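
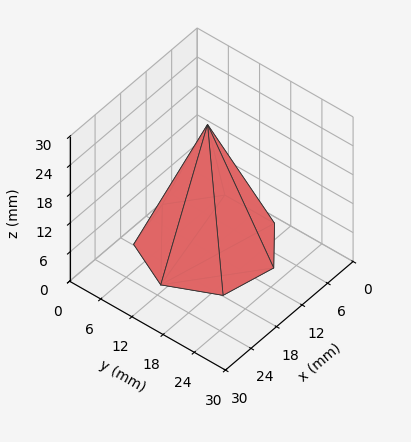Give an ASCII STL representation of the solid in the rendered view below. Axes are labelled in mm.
Reading the render: the shape is a regular 7-sided pyramid, base circumscribed radius ≈ 11 mm, apex at z ≈ 25 mm (dimensions read to the nearest mm from the axis ticks). For the STL, each face is triangulated and given an outward normal.

solid part
  facet normal 0.0000 0.0000 -1.0000
    outer loop
      vertex 8.552 21.724 0.000
      vertex 17.858 19.600 0.000
      vertex 22.000 11.000 0.000
    endloop
  endfacet
  facet normal 0.0000 0.0000 -1.0000
    outer loop
      vertex 1.089 15.773 0.000
      vertex 8.552 21.724 0.000
      vertex 22.000 11.000 0.000
    endloop
  endfacet
  facet normal 0.0000 0.0000 -1.0000
    outer loop
      vertex 1.089 6.227 0.000
      vertex 1.089 15.773 0.000
      vertex 22.000 11.000 0.000
    endloop
  endfacet
  facet normal 0.0000 0.0000 -1.0000
    outer loop
      vertex 8.552 0.276 0.000
      vertex 1.089 6.227 0.000
      vertex 22.000 11.000 0.000
    endloop
  endfacet
  facet normal 0.0000 0.0000 -1.0000
    outer loop
      vertex 17.858 2.400 0.000
      vertex 8.552 0.276 0.000
      vertex 22.000 11.000 0.000
    endloop
  endfacet
  facet normal 0.8375 0.4034 0.3685
    outer loop
      vertex 22.000 11.000 0.000
      vertex 17.858 19.600 0.000
      vertex 11.000 11.000 25.000
    endloop
  endfacet
  facet normal 0.2069 0.9063 0.3685
    outer loop
      vertex 17.858 19.600 0.000
      vertex 8.552 21.724 0.000
      vertex 11.000 11.000 25.000
    endloop
  endfacet
  facet normal -0.5796 0.7268 0.3685
    outer loop
      vertex 8.552 21.724 0.000
      vertex 1.089 15.773 0.000
      vertex 11.000 11.000 25.000
    endloop
  endfacet
  facet normal -0.9296 0.0000 0.3685
    outer loop
      vertex 1.089 15.773 0.000
      vertex 1.089 6.227 0.000
      vertex 11.000 11.000 25.000
    endloop
  endfacet
  facet normal -0.5796 -0.7268 0.3685
    outer loop
      vertex 1.089 6.227 0.000
      vertex 8.552 0.276 0.000
      vertex 11.000 11.000 25.000
    endloop
  endfacet
  facet normal 0.2069 -0.9063 0.3685
    outer loop
      vertex 8.552 0.276 0.000
      vertex 17.858 2.400 0.000
      vertex 11.000 11.000 25.000
    endloop
  endfacet
  facet normal 0.8375 -0.4034 0.3685
    outer loop
      vertex 17.858 2.400 0.000
      vertex 22.000 11.000 0.000
      vertex 11.000 11.000 25.000
    endloop
  endfacet
endsolid part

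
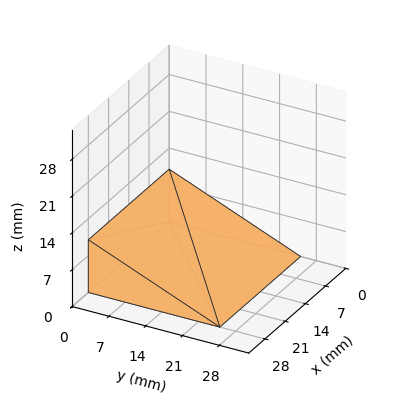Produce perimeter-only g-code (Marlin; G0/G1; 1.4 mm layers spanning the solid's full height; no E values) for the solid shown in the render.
Reading the render: the shape is a wedge (ramp): 28 × 25 mm base, rising to 10 mm along the y=0 edge and sloping linearly to z=0 at y=25 (dimensions read to the nearest mm from the axis ticks). For the g-code, the solid's height is divided into equal slices at the stated Δz and each level perimeter traced with G1 moves after a G0 lift.

; perimeter-only toolpath
G21 ; units = mm
G90 ; absolute positioning
G28 ; home
; layer 1
G0 Z1.4
G0 X0.0 Y0.0
G1 X28.0 Y0.0
G1 X28.0 Y21.4
G1 X0.0 Y21.4
G1 X0.0 Y0.0
; layer 2
G0 Z2.9
G0 X0.0 Y0.0
G1 X28.0 Y0.0
G1 X28.0 Y17.9
G1 X0.0 Y17.9
G1 X0.0 Y0.0
; layer 3
G0 Z4.3
G0 X0.0 Y0.0
G1 X28.0 Y0.0
G1 X28.0 Y14.3
G1 X0.0 Y14.3
G1 X0.0 Y0.0
; layer 4
G0 Z5.7
G0 X0.0 Y0.0
G1 X28.0 Y0.0
G1 X28.0 Y10.7
G1 X0.0 Y10.7
G1 X0.0 Y0.0
; layer 5
G0 Z7.1
G0 X0.0 Y0.0
G1 X28.0 Y0.0
G1 X28.0 Y7.1
G1 X0.0 Y7.1
G1 X0.0 Y0.0
; layer 6
G0 Z8.6
G0 X0.0 Y0.0
G1 X28.0 Y0.0
G1 X28.0 Y3.6
G1 X0.0 Y3.6
G1 X0.0 Y0.0
M2 ; end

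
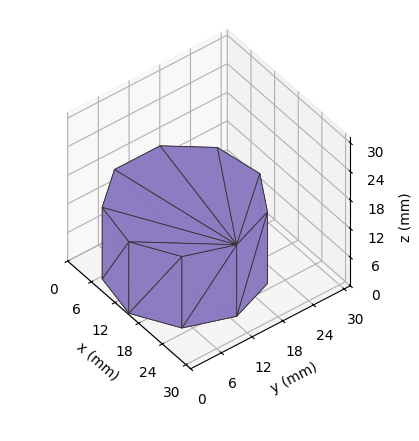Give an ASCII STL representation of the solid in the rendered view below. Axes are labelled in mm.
Reading the render: the shape is a regular 9-sided prism (a cylinder approximated with 9 flat sides), circumscribed radius ≈ 13 mm, height ≈ 15 mm (dimensions read to the nearest mm from the axis ticks). For the STL, each face is triangulated and given an outward normal.

solid part
  facet normal 0.0000 0.0000 -1.0000
    outer loop
      vertex 15.257 25.803 0.000
      vertex 22.959 21.356 0.000
      vertex 26.000 13.000 0.000
    endloop
  endfacet
  facet normal 0.0000 0.0000 -1.0000
    outer loop
      vertex 6.500 24.258 0.000
      vertex 15.257 25.803 0.000
      vertex 26.000 13.000 0.000
    endloop
  endfacet
  facet normal 0.0000 0.0000 -1.0000
    outer loop
      vertex 0.784 17.446 0.000
      vertex 6.500 24.258 0.000
      vertex 26.000 13.000 0.000
    endloop
  endfacet
  facet normal 0.0000 0.0000 -1.0000
    outer loop
      vertex 0.784 8.554 0.000
      vertex 0.784 17.446 0.000
      vertex 26.000 13.000 0.000
    endloop
  endfacet
  facet normal 0.0000 0.0000 -1.0000
    outer loop
      vertex 6.500 1.742 0.000
      vertex 0.784 8.554 0.000
      vertex 26.000 13.000 0.000
    endloop
  endfacet
  facet normal 0.0000 0.0000 -1.0000
    outer loop
      vertex 15.257 0.197 0.000
      vertex 6.500 1.742 0.000
      vertex 26.000 13.000 0.000
    endloop
  endfacet
  facet normal 0.0000 0.0000 -1.0000
    outer loop
      vertex 22.959 4.644 0.000
      vertex 15.257 0.197 0.000
      vertex 26.000 13.000 0.000
    endloop
  endfacet
  facet normal 0.0000 0.0000 1.0000
    outer loop
      vertex 26.000 13.000 15.000
      vertex 22.959 21.356 15.000
      vertex 15.257 25.803 15.000
    endloop
  endfacet
  facet normal 0.0000 0.0000 1.0000
    outer loop
      vertex 26.000 13.000 15.000
      vertex 15.257 25.803 15.000
      vertex 6.500 24.258 15.000
    endloop
  endfacet
  facet normal 0.0000 0.0000 1.0000
    outer loop
      vertex 26.000 13.000 15.000
      vertex 6.500 24.258 15.000
      vertex 0.784 17.446 15.000
    endloop
  endfacet
  facet normal 0.0000 0.0000 1.0000
    outer loop
      vertex 26.000 13.000 15.000
      vertex 0.784 17.446 15.000
      vertex 0.784 8.554 15.000
    endloop
  endfacet
  facet normal 0.0000 0.0000 1.0000
    outer loop
      vertex 26.000 13.000 15.000
      vertex 0.784 8.554 15.000
      vertex 6.500 1.742 15.000
    endloop
  endfacet
  facet normal 0.0000 0.0000 1.0000
    outer loop
      vertex 26.000 13.000 15.000
      vertex 6.500 1.742 15.000
      vertex 15.257 0.197 15.000
    endloop
  endfacet
  facet normal 0.0000 0.0000 1.0000
    outer loop
      vertex 26.000 13.000 15.000
      vertex 15.257 0.197 15.000
      vertex 22.959 4.644 15.000
    endloop
  endfacet
  facet normal 0.9397 0.3420 0.0000
    outer loop
      vertex 26.000 13.000 0.000
      vertex 22.959 21.356 0.000
      vertex 22.959 21.356 15.000
    endloop
  endfacet
  facet normal 0.9397 0.3420 0.0000
    outer loop
      vertex 26.000 13.000 0.000
      vertex 22.959 21.356 15.000
      vertex 26.000 13.000 15.000
    endloop
  endfacet
  facet normal 0.5000 0.8660 0.0000
    outer loop
      vertex 22.959 21.356 0.000
      vertex 15.257 25.803 0.000
      vertex 15.257 25.803 15.000
    endloop
  endfacet
  facet normal 0.5000 0.8660 0.0000
    outer loop
      vertex 22.959 21.356 0.000
      vertex 15.257 25.803 15.000
      vertex 22.959 21.356 15.000
    endloop
  endfacet
  facet normal -0.1737 0.9848 0.0000
    outer loop
      vertex 15.257 25.803 0.000
      vertex 6.500 24.258 0.000
      vertex 6.500 24.258 15.000
    endloop
  endfacet
  facet normal -0.1737 0.9848 0.0000
    outer loop
      vertex 15.257 25.803 0.000
      vertex 6.500 24.258 15.000
      vertex 15.257 25.803 15.000
    endloop
  endfacet
  facet normal -0.7660 0.6428 0.0000
    outer loop
      vertex 6.500 24.258 0.000
      vertex 0.784 17.446 0.000
      vertex 0.784 17.446 15.000
    endloop
  endfacet
  facet normal -0.7660 0.6428 0.0000
    outer loop
      vertex 6.500 24.258 0.000
      vertex 0.784 17.446 15.000
      vertex 6.500 24.258 15.000
    endloop
  endfacet
  facet normal -1.0000 0.0000 0.0000
    outer loop
      vertex 0.784 17.446 0.000
      vertex 0.784 8.554 0.000
      vertex 0.784 8.554 15.000
    endloop
  endfacet
  facet normal -1.0000 0.0000 0.0000
    outer loop
      vertex 0.784 17.446 0.000
      vertex 0.784 8.554 15.000
      vertex 0.784 17.446 15.000
    endloop
  endfacet
  facet normal -0.7660 -0.6428 0.0000
    outer loop
      vertex 0.784 8.554 0.000
      vertex 6.500 1.742 0.000
      vertex 6.500 1.742 15.000
    endloop
  endfacet
  facet normal -0.7660 -0.6428 0.0000
    outer loop
      vertex 0.784 8.554 0.000
      vertex 6.500 1.742 15.000
      vertex 0.784 8.554 15.000
    endloop
  endfacet
  facet normal -0.1737 -0.9848 0.0000
    outer loop
      vertex 6.500 1.742 0.000
      vertex 15.257 0.197 0.000
      vertex 15.257 0.197 15.000
    endloop
  endfacet
  facet normal -0.1737 -0.9848 0.0000
    outer loop
      vertex 6.500 1.742 0.000
      vertex 15.257 0.197 15.000
      vertex 6.500 1.742 15.000
    endloop
  endfacet
  facet normal 0.5000 -0.8660 0.0000
    outer loop
      vertex 15.257 0.197 0.000
      vertex 22.959 4.644 0.000
      vertex 22.959 4.644 15.000
    endloop
  endfacet
  facet normal 0.5000 -0.8660 0.0000
    outer loop
      vertex 15.257 0.197 0.000
      vertex 22.959 4.644 15.000
      vertex 15.257 0.197 15.000
    endloop
  endfacet
  facet normal 0.9397 -0.3420 0.0000
    outer loop
      vertex 22.959 4.644 0.000
      vertex 26.000 13.000 0.000
      vertex 26.000 13.000 15.000
    endloop
  endfacet
  facet normal 0.9397 -0.3420 0.0000
    outer loop
      vertex 22.959 4.644 0.000
      vertex 26.000 13.000 15.000
      vertex 22.959 4.644 15.000
    endloop
  endfacet
endsolid part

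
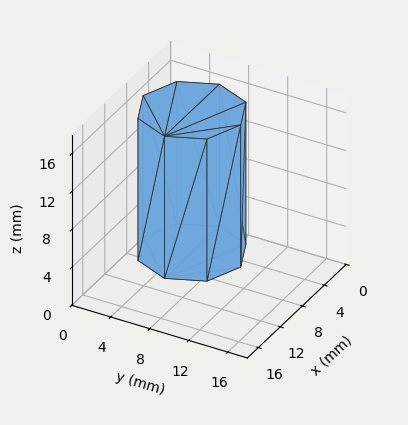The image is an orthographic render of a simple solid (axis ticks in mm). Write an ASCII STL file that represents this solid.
Reading the render: the shape is a regular 8-sided prism (a cylinder approximated with 8 flat sides), circumscribed radius ≈ 5 mm, height ≈ 15 mm (dimensions read to the nearest mm from the axis ticks). For the STL, each face is triangulated and given an outward normal.

solid part
  facet normal 0.0000 0.0000 -1.0000
    outer loop
      vertex 5.000 10.000 0.000
      vertex 8.536 8.536 0.000
      vertex 10.000 5.000 0.000
    endloop
  endfacet
  facet normal 0.0000 0.0000 -1.0000
    outer loop
      vertex 1.464 8.536 0.000
      vertex 5.000 10.000 0.000
      vertex 10.000 5.000 0.000
    endloop
  endfacet
  facet normal 0.0000 0.0000 -1.0000
    outer loop
      vertex 0.000 5.000 0.000
      vertex 1.464 8.536 0.000
      vertex 10.000 5.000 0.000
    endloop
  endfacet
  facet normal 0.0000 0.0000 -1.0000
    outer loop
      vertex 1.464 1.464 0.000
      vertex 0.000 5.000 0.000
      vertex 10.000 5.000 0.000
    endloop
  endfacet
  facet normal 0.0000 0.0000 -1.0000
    outer loop
      vertex 5.000 0.000 0.000
      vertex 1.464 1.464 0.000
      vertex 10.000 5.000 0.000
    endloop
  endfacet
  facet normal 0.0000 0.0000 -1.0000
    outer loop
      vertex 8.536 1.464 0.000
      vertex 5.000 0.000 0.000
      vertex 10.000 5.000 0.000
    endloop
  endfacet
  facet normal 0.0000 0.0000 1.0000
    outer loop
      vertex 10.000 5.000 15.000
      vertex 8.536 8.536 15.000
      vertex 5.000 10.000 15.000
    endloop
  endfacet
  facet normal 0.0000 0.0000 1.0000
    outer loop
      vertex 10.000 5.000 15.000
      vertex 5.000 10.000 15.000
      vertex 1.464 8.536 15.000
    endloop
  endfacet
  facet normal 0.0000 0.0000 1.0000
    outer loop
      vertex 10.000 5.000 15.000
      vertex 1.464 8.536 15.000
      vertex 0.000 5.000 15.000
    endloop
  endfacet
  facet normal 0.0000 0.0000 1.0000
    outer loop
      vertex 10.000 5.000 15.000
      vertex 0.000 5.000 15.000
      vertex 1.464 1.464 15.000
    endloop
  endfacet
  facet normal 0.0000 0.0000 1.0000
    outer loop
      vertex 10.000 5.000 15.000
      vertex 1.464 1.464 15.000
      vertex 5.000 0.000 15.000
    endloop
  endfacet
  facet normal 0.0000 0.0000 1.0000
    outer loop
      vertex 10.000 5.000 15.000
      vertex 5.000 0.000 15.000
      vertex 8.536 1.464 15.000
    endloop
  endfacet
  facet normal 0.9239 0.3825 0.0000
    outer loop
      vertex 10.000 5.000 0.000
      vertex 8.536 8.536 0.000
      vertex 8.536 8.536 15.000
    endloop
  endfacet
  facet normal 0.9239 0.3825 0.0000
    outer loop
      vertex 10.000 5.000 0.000
      vertex 8.536 8.536 15.000
      vertex 10.000 5.000 15.000
    endloop
  endfacet
  facet normal 0.3825 0.9239 0.0000
    outer loop
      vertex 8.536 8.536 0.000
      vertex 5.000 10.000 0.000
      vertex 5.000 10.000 15.000
    endloop
  endfacet
  facet normal 0.3825 0.9239 0.0000
    outer loop
      vertex 8.536 8.536 0.000
      vertex 5.000 10.000 15.000
      vertex 8.536 8.536 15.000
    endloop
  endfacet
  facet normal -0.3825 0.9239 0.0000
    outer loop
      vertex 5.000 10.000 0.000
      vertex 1.464 8.536 0.000
      vertex 1.464 8.536 15.000
    endloop
  endfacet
  facet normal -0.3825 0.9239 0.0000
    outer loop
      vertex 5.000 10.000 0.000
      vertex 1.464 8.536 15.000
      vertex 5.000 10.000 15.000
    endloop
  endfacet
  facet normal -0.9239 0.3825 0.0000
    outer loop
      vertex 1.464 8.536 0.000
      vertex 0.000 5.000 0.000
      vertex 0.000 5.000 15.000
    endloop
  endfacet
  facet normal -0.9239 0.3825 0.0000
    outer loop
      vertex 1.464 8.536 0.000
      vertex 0.000 5.000 15.000
      vertex 1.464 8.536 15.000
    endloop
  endfacet
  facet normal -0.9239 -0.3825 0.0000
    outer loop
      vertex 0.000 5.000 0.000
      vertex 1.464 1.464 0.000
      vertex 1.464 1.464 15.000
    endloop
  endfacet
  facet normal -0.9239 -0.3825 0.0000
    outer loop
      vertex 0.000 5.000 0.000
      vertex 1.464 1.464 15.000
      vertex 0.000 5.000 15.000
    endloop
  endfacet
  facet normal -0.3825 -0.9239 0.0000
    outer loop
      vertex 1.464 1.464 0.000
      vertex 5.000 0.000 0.000
      vertex 5.000 0.000 15.000
    endloop
  endfacet
  facet normal -0.3825 -0.9239 0.0000
    outer loop
      vertex 1.464 1.464 0.000
      vertex 5.000 0.000 15.000
      vertex 1.464 1.464 15.000
    endloop
  endfacet
  facet normal 0.3825 -0.9239 0.0000
    outer loop
      vertex 5.000 0.000 0.000
      vertex 8.536 1.464 0.000
      vertex 8.536 1.464 15.000
    endloop
  endfacet
  facet normal 0.3825 -0.9239 0.0000
    outer loop
      vertex 5.000 0.000 0.000
      vertex 8.536 1.464 15.000
      vertex 5.000 0.000 15.000
    endloop
  endfacet
  facet normal 0.9239 -0.3825 0.0000
    outer loop
      vertex 8.536 1.464 0.000
      vertex 10.000 5.000 0.000
      vertex 10.000 5.000 15.000
    endloop
  endfacet
  facet normal 0.9239 -0.3825 0.0000
    outer loop
      vertex 8.536 1.464 0.000
      vertex 10.000 5.000 15.000
      vertex 8.536 1.464 15.000
    endloop
  endfacet
endsolid part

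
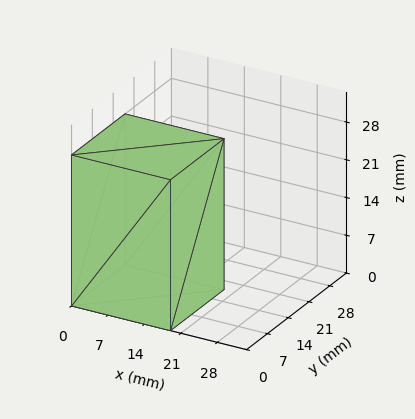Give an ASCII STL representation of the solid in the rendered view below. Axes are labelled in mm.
Reading the render: the shape is a rectangular box, roughly 19 × 18 mm footprint and 28 mm tall (dimensions read to the nearest mm from the axis ticks). For the STL, each face is triangulated and given an outward normal.

solid part
  facet normal 0.0000 0.0000 -1.0000
    outer loop
      vertex 19.0 18.0 0.0
      vertex 19.0 0.0 0.0
      vertex 0.0 0.0 0.0
    endloop
  endfacet
  facet normal 0.0000 0.0000 -1.0000
    outer loop
      vertex 0.0 18.0 0.0
      vertex 19.0 18.0 0.0
      vertex 0.0 0.0 0.0
    endloop
  endfacet
  facet normal 0.0000 0.0000 1.0000
    outer loop
      vertex 0.0 0.0 28.0
      vertex 19.0 0.0 28.0
      vertex 19.0 18.0 28.0
    endloop
  endfacet
  facet normal 0.0000 0.0000 1.0000
    outer loop
      vertex 0.0 0.0 28.0
      vertex 19.0 18.0 28.0
      vertex 0.0 18.0 28.0
    endloop
  endfacet
  facet normal 0.0000 -1.0000 0.0000
    outer loop
      vertex 0.0 0.0 0.0
      vertex 19.0 0.0 0.0
      vertex 19.0 0.0 28.0
    endloop
  endfacet
  facet normal 0.0000 -1.0000 0.0000
    outer loop
      vertex 0.0 0.0 0.0
      vertex 19.0 0.0 28.0
      vertex 0.0 0.0 28.0
    endloop
  endfacet
  facet normal 0.0000 1.0000 0.0000
    outer loop
      vertex 19.0 18.0 28.0
      vertex 19.0 18.0 0.0
      vertex 0.0 18.0 0.0
    endloop
  endfacet
  facet normal 0.0000 1.0000 0.0000
    outer loop
      vertex 0.0 18.0 28.0
      vertex 19.0 18.0 28.0
      vertex 0.0 18.0 0.0
    endloop
  endfacet
  facet normal -1.0000 0.0000 0.0000
    outer loop
      vertex 0.0 18.0 28.0
      vertex 0.0 18.0 0.0
      vertex 0.0 0.0 0.0
    endloop
  endfacet
  facet normal -1.0000 0.0000 0.0000
    outer loop
      vertex 0.0 0.0 28.0
      vertex 0.0 18.0 28.0
      vertex 0.0 0.0 0.0
    endloop
  endfacet
  facet normal 1.0000 0.0000 0.0000
    outer loop
      vertex 19.0 0.0 0.0
      vertex 19.0 18.0 0.0
      vertex 19.0 18.0 28.0
    endloop
  endfacet
  facet normal 1.0000 0.0000 0.0000
    outer loop
      vertex 19.0 0.0 0.0
      vertex 19.0 18.0 28.0
      vertex 19.0 0.0 28.0
    endloop
  endfacet
endsolid part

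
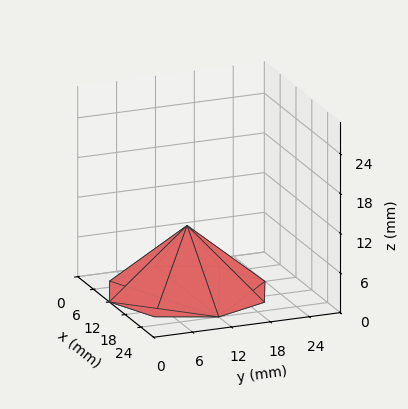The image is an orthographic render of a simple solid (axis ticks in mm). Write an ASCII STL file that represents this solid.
Reading the render: the shape is a regular 8-sided pyramid, base circumscribed radius ≈ 12 mm, apex at z ≈ 10 mm (dimensions read to the nearest mm from the axis ticks). For the STL, each face is triangulated and given an outward normal.

solid part
  facet normal 0.0000 0.0000 -1.0000
    outer loop
      vertex 12.00 24.00 0.00
      vertex 20.49 20.49 0.00
      vertex 24.00 12.00 0.00
    endloop
  endfacet
  facet normal 0.0000 0.0000 -1.0000
    outer loop
      vertex 3.51 20.49 0.00
      vertex 12.00 24.00 0.00
      vertex 24.00 12.00 0.00
    endloop
  endfacet
  facet normal 0.0000 0.0000 -1.0000
    outer loop
      vertex 0.00 12.00 0.00
      vertex 3.51 20.49 0.00
      vertex 24.00 12.00 0.00
    endloop
  endfacet
  facet normal 0.0000 0.0000 -1.0000
    outer loop
      vertex 3.51 3.51 0.00
      vertex 0.00 12.00 0.00
      vertex 24.00 12.00 0.00
    endloop
  endfacet
  facet normal 0.0000 0.0000 -1.0000
    outer loop
      vertex 12.00 0.00 0.00
      vertex 3.51 3.51 0.00
      vertex 24.00 12.00 0.00
    endloop
  endfacet
  facet normal 0.0000 0.0000 -1.0000
    outer loop
      vertex 20.49 3.51 0.00
      vertex 12.00 0.00 0.00
      vertex 24.00 12.00 0.00
    endloop
  endfacet
  facet normal 0.6189 0.2559 0.7427
    outer loop
      vertex 24.00 12.00 0.00
      vertex 20.49 20.49 0.00
      vertex 12.00 12.00 10.00
    endloop
  endfacet
  facet normal 0.2559 0.6189 0.7427
    outer loop
      vertex 20.49 20.49 0.00
      vertex 12.00 24.00 0.00
      vertex 12.00 12.00 10.00
    endloop
  endfacet
  facet normal -0.2559 0.6189 0.7427
    outer loop
      vertex 12.00 24.00 0.00
      vertex 3.51 20.49 0.00
      vertex 12.00 12.00 10.00
    endloop
  endfacet
  facet normal -0.6189 0.2559 0.7427
    outer loop
      vertex 3.51 20.49 0.00
      vertex 0.00 12.00 0.00
      vertex 12.00 12.00 10.00
    endloop
  endfacet
  facet normal -0.6189 -0.2559 0.7427
    outer loop
      vertex 0.00 12.00 0.00
      vertex 3.51 3.51 0.00
      vertex 12.00 12.00 10.00
    endloop
  endfacet
  facet normal -0.2559 -0.6189 0.7427
    outer loop
      vertex 3.51 3.51 0.00
      vertex 12.00 0.00 0.00
      vertex 12.00 12.00 10.00
    endloop
  endfacet
  facet normal 0.2559 -0.6189 0.7427
    outer loop
      vertex 12.00 0.00 0.00
      vertex 20.49 3.51 0.00
      vertex 12.00 12.00 10.00
    endloop
  endfacet
  facet normal 0.6189 -0.2559 0.7427
    outer loop
      vertex 20.49 3.51 0.00
      vertex 24.00 12.00 0.00
      vertex 12.00 12.00 10.00
    endloop
  endfacet
endsolid part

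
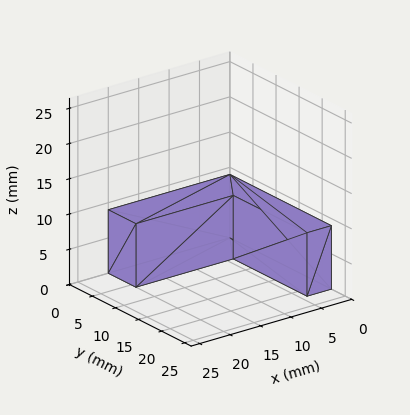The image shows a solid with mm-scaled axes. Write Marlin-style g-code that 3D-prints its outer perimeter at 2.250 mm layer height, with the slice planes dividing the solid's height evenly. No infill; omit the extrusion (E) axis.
Reading the render: the shape is an L-shaped prism: outer 20 × 22 mm, arm thicknesses ≈ 6 mm (horizontal) and 4 mm (vertical), extruded 9 mm in z (dimensions read to the nearest mm from the axis ticks). For the g-code, the solid's height is divided into equal slices at the stated Δz and each level perimeter traced with G1 moves after a G0 lift.

; perimeter-only toolpath
G21 ; units = mm
G90 ; absolute positioning
G28 ; home
; layer 1
G0 Z2.250
G0 X0.000 Y0.000
G1 X20.000 Y0.000
G1 X20.000 Y6.000
G1 X4.000 Y6.000
G1 X4.000 Y22.000
G1 X0.000 Y22.000
G1 X0.000 Y0.000
; layer 2
G0 Z4.500
G0 X0.000 Y0.000
G1 X20.000 Y0.000
G1 X20.000 Y6.000
G1 X4.000 Y6.000
G1 X4.000 Y22.000
G1 X0.000 Y22.000
G1 X0.000 Y0.000
; layer 3
G0 Z6.750
G0 X0.000 Y0.000
G1 X20.000 Y0.000
G1 X20.000 Y6.000
G1 X4.000 Y6.000
G1 X4.000 Y22.000
G1 X0.000 Y22.000
G1 X0.000 Y0.000
; layer 4
G0 Z9.000
G0 X0.000 Y0.000
G1 X20.000 Y0.000
G1 X20.000 Y6.000
G1 X4.000 Y6.000
G1 X4.000 Y22.000
G1 X0.000 Y22.000
G1 X0.000 Y0.000
M2 ; end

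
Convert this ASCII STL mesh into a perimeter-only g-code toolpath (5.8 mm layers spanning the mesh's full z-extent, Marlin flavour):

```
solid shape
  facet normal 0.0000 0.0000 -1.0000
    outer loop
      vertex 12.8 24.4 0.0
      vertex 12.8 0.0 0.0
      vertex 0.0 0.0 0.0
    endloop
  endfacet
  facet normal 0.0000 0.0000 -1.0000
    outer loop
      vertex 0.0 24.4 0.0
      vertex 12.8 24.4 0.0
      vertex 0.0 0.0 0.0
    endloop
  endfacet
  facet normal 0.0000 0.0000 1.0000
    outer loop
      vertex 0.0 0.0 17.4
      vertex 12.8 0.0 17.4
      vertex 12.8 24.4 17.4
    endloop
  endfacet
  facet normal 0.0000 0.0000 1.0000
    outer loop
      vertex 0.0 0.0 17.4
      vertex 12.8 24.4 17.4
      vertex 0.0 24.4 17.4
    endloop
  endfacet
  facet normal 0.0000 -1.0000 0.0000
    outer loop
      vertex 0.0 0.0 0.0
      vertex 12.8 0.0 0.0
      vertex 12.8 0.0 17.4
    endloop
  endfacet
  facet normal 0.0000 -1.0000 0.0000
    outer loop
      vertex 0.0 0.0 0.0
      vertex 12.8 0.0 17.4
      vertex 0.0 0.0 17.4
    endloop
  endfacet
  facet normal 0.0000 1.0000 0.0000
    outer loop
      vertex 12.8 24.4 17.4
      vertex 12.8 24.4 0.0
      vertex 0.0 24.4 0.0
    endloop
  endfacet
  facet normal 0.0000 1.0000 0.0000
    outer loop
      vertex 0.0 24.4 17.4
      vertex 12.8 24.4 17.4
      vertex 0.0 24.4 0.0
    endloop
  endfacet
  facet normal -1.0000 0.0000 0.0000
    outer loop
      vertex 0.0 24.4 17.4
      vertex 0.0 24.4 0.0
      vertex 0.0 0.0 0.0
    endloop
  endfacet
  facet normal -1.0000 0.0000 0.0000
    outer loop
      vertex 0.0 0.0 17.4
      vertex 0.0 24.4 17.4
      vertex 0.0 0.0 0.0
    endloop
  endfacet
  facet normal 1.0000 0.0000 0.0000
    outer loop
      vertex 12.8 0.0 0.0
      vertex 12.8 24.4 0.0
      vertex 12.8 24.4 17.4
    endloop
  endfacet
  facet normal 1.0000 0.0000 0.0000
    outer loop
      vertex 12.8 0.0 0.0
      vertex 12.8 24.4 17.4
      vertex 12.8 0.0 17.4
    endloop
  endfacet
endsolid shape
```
; perimeter-only toolpath
G21 ; units = mm
G90 ; absolute positioning
G28 ; home
; layer 1
G0 Z5.8
G0 X0.0 Y0.0
G1 X12.8 Y0.0
G1 X12.8 Y24.4
G1 X0.0 Y24.4
G1 X0.0 Y0.0
; layer 2
G0 Z11.6
G0 X0.0 Y0.0
G1 X12.8 Y0.0
G1 X12.8 Y24.4
G1 X0.0 Y24.4
G1 X0.0 Y0.0
; layer 3
G0 Z17.4
G0 X0.0 Y0.0
G1 X12.8 Y0.0
G1 X12.8 Y24.4
G1 X0.0 Y24.4
G1 X0.0 Y0.0
M2 ; end

The solid is a rectangular box, roughly 12.8 × 24.4 mm footprint and 17.4 mm tall. Slicing at Δz = 5.8 mm — 3 equal slices spanning the solid's height, so layer i sits at z = i·h/3 — gives 3 non-empty perimeters. Each is a 4-segment closed polygon; G0 lifts to the layer z and rapids to the start vertex, then G1 traces the edges.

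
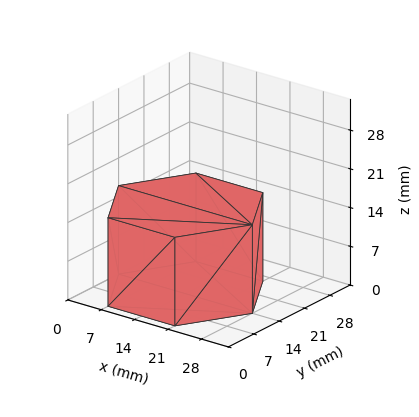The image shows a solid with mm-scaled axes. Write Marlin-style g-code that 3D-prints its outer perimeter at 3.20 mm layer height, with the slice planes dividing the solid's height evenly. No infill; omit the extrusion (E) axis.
Reading the render: the shape is a regular 6-sided prism (a cylinder approximated with 6 flat sides), circumscribed radius ≈ 14 mm, height ≈ 16 mm (dimensions read to the nearest mm from the axis ticks). For the g-code, the solid's height is divided into equal slices at the stated Δz and each level perimeter traced with G1 moves after a G0 lift.

; perimeter-only toolpath
G21 ; units = mm
G90 ; absolute positioning
G28 ; home
; layer 1
G0 Z3.20
G0 X28.00 Y14.00
G1 X21.00 Y26.12
G1 X7.00 Y26.12
G1 X0.00 Y14.00
G1 X7.00 Y1.88
G1 X21.00 Y1.88
G1 X28.00 Y14.00
; layer 2
G0 Z6.40
G0 X28.00 Y14.00
G1 X21.00 Y26.12
G1 X7.00 Y26.12
G1 X0.00 Y14.00
G1 X7.00 Y1.88
G1 X21.00 Y1.88
G1 X28.00 Y14.00
; layer 3
G0 Z9.60
G0 X28.00 Y14.00
G1 X21.00 Y26.12
G1 X7.00 Y26.12
G1 X0.00 Y14.00
G1 X7.00 Y1.88
G1 X21.00 Y1.88
G1 X28.00 Y14.00
; layer 4
G0 Z12.80
G0 X28.00 Y14.00
G1 X21.00 Y26.12
G1 X7.00 Y26.12
G1 X0.00 Y14.00
G1 X7.00 Y1.88
G1 X21.00 Y1.88
G1 X28.00 Y14.00
; layer 5
G0 Z16.00
G0 X28.00 Y14.00
G1 X21.00 Y26.12
G1 X7.00 Y26.12
G1 X0.00 Y14.00
G1 X7.00 Y1.88
G1 X21.00 Y1.88
G1 X28.00 Y14.00
M2 ; end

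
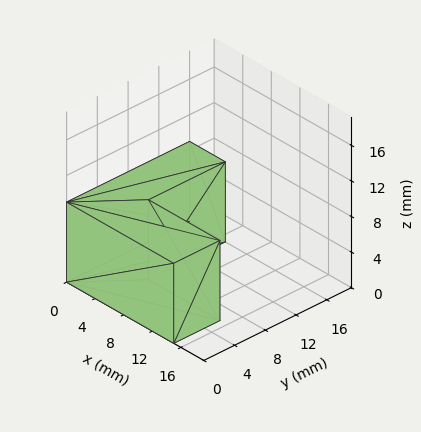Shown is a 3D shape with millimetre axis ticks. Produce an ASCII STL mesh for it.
Reading the render: the shape is an L-shaped prism: outer 15 × 16 mm, arm thicknesses ≈ 6 mm (horizontal) and 5 mm (vertical), extruded 9 mm in z (dimensions read to the nearest mm from the axis ticks). For the STL, each face is triangulated and given an outward normal.

solid part
  facet normal 0.0000 0.0000 -1.0000
    outer loop
      vertex 15.00 6.00 0.00
      vertex 15.00 0.00 0.00
      vertex 0.00 0.00 0.00
    endloop
  endfacet
  facet normal 0.0000 0.0000 -1.0000
    outer loop
      vertex 5.00 6.00 0.00
      vertex 15.00 6.00 0.00
      vertex 0.00 0.00 0.00
    endloop
  endfacet
  facet normal 0.0000 0.0000 -1.0000
    outer loop
      vertex 5.00 16.00 0.00
      vertex 5.00 6.00 0.00
      vertex 0.00 0.00 0.00
    endloop
  endfacet
  facet normal 0.0000 0.0000 -1.0000
    outer loop
      vertex 0.00 16.00 0.00
      vertex 5.00 16.00 0.00
      vertex 0.00 0.00 0.00
    endloop
  endfacet
  facet normal 0.0000 0.0000 1.0000
    outer loop
      vertex 0.00 0.00 9.00
      vertex 15.00 0.00 9.00
      vertex 15.00 6.00 9.00
    endloop
  endfacet
  facet normal 0.0000 0.0000 1.0000
    outer loop
      vertex 0.00 0.00 9.00
      vertex 15.00 6.00 9.00
      vertex 5.00 6.00 9.00
    endloop
  endfacet
  facet normal 0.0000 0.0000 1.0000
    outer loop
      vertex 0.00 0.00 9.00
      vertex 5.00 6.00 9.00
      vertex 5.00 16.00 9.00
    endloop
  endfacet
  facet normal 0.0000 0.0000 1.0000
    outer loop
      vertex 0.00 0.00 9.00
      vertex 5.00 16.00 9.00
      vertex 0.00 16.00 9.00
    endloop
  endfacet
  facet normal 0.0000 -1.0000 0.0000
    outer loop
      vertex 0.00 0.00 0.00
      vertex 15.00 0.00 0.00
      vertex 15.00 0.00 9.00
    endloop
  endfacet
  facet normal 0.0000 -1.0000 0.0000
    outer loop
      vertex 0.00 0.00 0.00
      vertex 15.00 0.00 9.00
      vertex 0.00 0.00 9.00
    endloop
  endfacet
  facet normal 1.0000 0.0000 0.0000
    outer loop
      vertex 15.00 0.00 0.00
      vertex 15.00 6.00 0.00
      vertex 15.00 6.00 9.00
    endloop
  endfacet
  facet normal 1.0000 0.0000 0.0000
    outer loop
      vertex 15.00 0.00 0.00
      vertex 15.00 6.00 9.00
      vertex 15.00 0.00 9.00
    endloop
  endfacet
  facet normal 0.0000 1.0000 0.0000
    outer loop
      vertex 15.00 6.00 0.00
      vertex 5.00 6.00 0.00
      vertex 5.00 6.00 9.00
    endloop
  endfacet
  facet normal 0.0000 1.0000 0.0000
    outer loop
      vertex 15.00 6.00 0.00
      vertex 5.00 6.00 9.00
      vertex 15.00 6.00 9.00
    endloop
  endfacet
  facet normal 1.0000 0.0000 0.0000
    outer loop
      vertex 5.00 6.00 0.00
      vertex 5.00 16.00 0.00
      vertex 5.00 16.00 9.00
    endloop
  endfacet
  facet normal 1.0000 0.0000 0.0000
    outer loop
      vertex 5.00 6.00 0.00
      vertex 5.00 16.00 9.00
      vertex 5.00 6.00 9.00
    endloop
  endfacet
  facet normal 0.0000 1.0000 0.0000
    outer loop
      vertex 5.00 16.00 0.00
      vertex 0.00 16.00 0.00
      vertex 0.00 16.00 9.00
    endloop
  endfacet
  facet normal 0.0000 1.0000 0.0000
    outer loop
      vertex 5.00 16.00 0.00
      vertex 0.00 16.00 9.00
      vertex 5.00 16.00 9.00
    endloop
  endfacet
  facet normal -1.0000 0.0000 0.0000
    outer loop
      vertex 0.00 16.00 0.00
      vertex 0.00 0.00 0.00
      vertex 0.00 0.00 9.00
    endloop
  endfacet
  facet normal -1.0000 0.0000 0.0000
    outer loop
      vertex 0.00 16.00 0.00
      vertex 0.00 0.00 9.00
      vertex 0.00 16.00 9.00
    endloop
  endfacet
endsolid part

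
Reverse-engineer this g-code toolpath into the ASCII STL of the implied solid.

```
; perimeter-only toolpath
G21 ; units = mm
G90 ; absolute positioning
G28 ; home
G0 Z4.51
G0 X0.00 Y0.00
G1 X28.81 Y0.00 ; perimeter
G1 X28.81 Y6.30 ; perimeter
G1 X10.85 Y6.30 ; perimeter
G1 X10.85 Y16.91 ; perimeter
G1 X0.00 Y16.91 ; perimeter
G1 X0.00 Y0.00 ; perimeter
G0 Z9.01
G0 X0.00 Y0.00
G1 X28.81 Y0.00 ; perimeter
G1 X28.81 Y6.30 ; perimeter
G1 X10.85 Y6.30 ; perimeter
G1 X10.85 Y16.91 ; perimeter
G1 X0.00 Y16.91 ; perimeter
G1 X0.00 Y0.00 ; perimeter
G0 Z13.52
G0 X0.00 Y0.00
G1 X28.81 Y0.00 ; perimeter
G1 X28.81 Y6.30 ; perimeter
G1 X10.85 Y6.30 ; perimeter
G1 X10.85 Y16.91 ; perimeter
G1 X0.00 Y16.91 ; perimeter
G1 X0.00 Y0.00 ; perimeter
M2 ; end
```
solid part
  facet normal 0.0000 0.0000 -1.0000
    outer loop
      vertex 28.81 6.30 0.00
      vertex 28.81 0.00 0.00
      vertex 0.00 0.00 0.00
    endloop
  endfacet
  facet normal 0.0000 0.0000 -1.0000
    outer loop
      vertex 10.85 6.30 0.00
      vertex 28.81 6.30 0.00
      vertex 0.00 0.00 0.00
    endloop
  endfacet
  facet normal 0.0000 0.0000 -1.0000
    outer loop
      vertex 10.85 16.91 0.00
      vertex 10.85 6.30 0.00
      vertex 0.00 0.00 0.00
    endloop
  endfacet
  facet normal 0.0000 0.0000 -1.0000
    outer loop
      vertex 0.00 16.91 0.00
      vertex 10.85 16.91 0.00
      vertex 0.00 0.00 0.00
    endloop
  endfacet
  facet normal 0.0000 0.0000 1.0000
    outer loop
      vertex 0.00 0.00 13.52
      vertex 28.81 0.00 13.52
      vertex 28.81 6.30 13.52
    endloop
  endfacet
  facet normal 0.0000 0.0000 1.0000
    outer loop
      vertex 0.00 0.00 13.52
      vertex 28.81 6.30 13.52
      vertex 10.85 6.30 13.52
    endloop
  endfacet
  facet normal 0.0000 0.0000 1.0000
    outer loop
      vertex 0.00 0.00 13.52
      vertex 10.85 6.30 13.52
      vertex 10.85 16.91 13.52
    endloop
  endfacet
  facet normal 0.0000 0.0000 1.0000
    outer loop
      vertex 0.00 0.00 13.52
      vertex 10.85 16.91 13.52
      vertex 0.00 16.91 13.52
    endloop
  endfacet
  facet normal 0.0000 -1.0000 0.0000
    outer loop
      vertex 0.00 0.00 0.00
      vertex 28.81 0.00 0.00
      vertex 28.81 0.00 13.52
    endloop
  endfacet
  facet normal 0.0000 -1.0000 0.0000
    outer loop
      vertex 0.00 0.00 0.00
      vertex 28.81 0.00 13.52
      vertex 0.00 0.00 13.52
    endloop
  endfacet
  facet normal 1.0000 0.0000 0.0000
    outer loop
      vertex 28.81 0.00 0.00
      vertex 28.81 6.30 0.00
      vertex 28.81 6.30 13.52
    endloop
  endfacet
  facet normal 1.0000 0.0000 0.0000
    outer loop
      vertex 28.81 0.00 0.00
      vertex 28.81 6.30 13.52
      vertex 28.81 0.00 13.52
    endloop
  endfacet
  facet normal 0.0000 1.0000 0.0000
    outer loop
      vertex 28.81 6.30 0.00
      vertex 10.85 6.30 0.00
      vertex 10.85 6.30 13.52
    endloop
  endfacet
  facet normal 0.0000 1.0000 0.0000
    outer loop
      vertex 28.81 6.30 0.00
      vertex 10.85 6.30 13.52
      vertex 28.81 6.30 13.52
    endloop
  endfacet
  facet normal 1.0000 0.0000 0.0000
    outer loop
      vertex 10.85 6.30 0.00
      vertex 10.85 16.91 0.00
      vertex 10.85 16.91 13.52
    endloop
  endfacet
  facet normal 1.0000 0.0000 0.0000
    outer loop
      vertex 10.85 6.30 0.00
      vertex 10.85 16.91 13.52
      vertex 10.85 6.30 13.52
    endloop
  endfacet
  facet normal 0.0000 1.0000 0.0000
    outer loop
      vertex 10.85 16.91 0.00
      vertex 0.00 16.91 0.00
      vertex 0.00 16.91 13.52
    endloop
  endfacet
  facet normal 0.0000 1.0000 0.0000
    outer loop
      vertex 10.85 16.91 0.00
      vertex 0.00 16.91 13.52
      vertex 10.85 16.91 13.52
    endloop
  endfacet
  facet normal -1.0000 0.0000 0.0000
    outer loop
      vertex 0.00 16.91 0.00
      vertex 0.00 0.00 0.00
      vertex 0.00 0.00 13.52
    endloop
  endfacet
  facet normal -1.0000 0.0000 0.0000
    outer loop
      vertex 0.00 16.91 0.00
      vertex 0.00 0.00 13.52
      vertex 0.00 16.91 13.52
    endloop
  endfacet
endsolid part

The G0 Z moves step by Δz≈4.51 mm. Every layer's G1 loop is the same polygon, so the solid is a straight extrusion of it from z=0 to z≈13.5. Closing with flat bottom and top caps and triangulating gives 20 facets — an L-shaped prism: outer 28.8 × 16.9 mm, arm thicknesses ≈ 6.3 mm (horizontal) and 10.8 mm (vertical), extruded 13.5 mm in z.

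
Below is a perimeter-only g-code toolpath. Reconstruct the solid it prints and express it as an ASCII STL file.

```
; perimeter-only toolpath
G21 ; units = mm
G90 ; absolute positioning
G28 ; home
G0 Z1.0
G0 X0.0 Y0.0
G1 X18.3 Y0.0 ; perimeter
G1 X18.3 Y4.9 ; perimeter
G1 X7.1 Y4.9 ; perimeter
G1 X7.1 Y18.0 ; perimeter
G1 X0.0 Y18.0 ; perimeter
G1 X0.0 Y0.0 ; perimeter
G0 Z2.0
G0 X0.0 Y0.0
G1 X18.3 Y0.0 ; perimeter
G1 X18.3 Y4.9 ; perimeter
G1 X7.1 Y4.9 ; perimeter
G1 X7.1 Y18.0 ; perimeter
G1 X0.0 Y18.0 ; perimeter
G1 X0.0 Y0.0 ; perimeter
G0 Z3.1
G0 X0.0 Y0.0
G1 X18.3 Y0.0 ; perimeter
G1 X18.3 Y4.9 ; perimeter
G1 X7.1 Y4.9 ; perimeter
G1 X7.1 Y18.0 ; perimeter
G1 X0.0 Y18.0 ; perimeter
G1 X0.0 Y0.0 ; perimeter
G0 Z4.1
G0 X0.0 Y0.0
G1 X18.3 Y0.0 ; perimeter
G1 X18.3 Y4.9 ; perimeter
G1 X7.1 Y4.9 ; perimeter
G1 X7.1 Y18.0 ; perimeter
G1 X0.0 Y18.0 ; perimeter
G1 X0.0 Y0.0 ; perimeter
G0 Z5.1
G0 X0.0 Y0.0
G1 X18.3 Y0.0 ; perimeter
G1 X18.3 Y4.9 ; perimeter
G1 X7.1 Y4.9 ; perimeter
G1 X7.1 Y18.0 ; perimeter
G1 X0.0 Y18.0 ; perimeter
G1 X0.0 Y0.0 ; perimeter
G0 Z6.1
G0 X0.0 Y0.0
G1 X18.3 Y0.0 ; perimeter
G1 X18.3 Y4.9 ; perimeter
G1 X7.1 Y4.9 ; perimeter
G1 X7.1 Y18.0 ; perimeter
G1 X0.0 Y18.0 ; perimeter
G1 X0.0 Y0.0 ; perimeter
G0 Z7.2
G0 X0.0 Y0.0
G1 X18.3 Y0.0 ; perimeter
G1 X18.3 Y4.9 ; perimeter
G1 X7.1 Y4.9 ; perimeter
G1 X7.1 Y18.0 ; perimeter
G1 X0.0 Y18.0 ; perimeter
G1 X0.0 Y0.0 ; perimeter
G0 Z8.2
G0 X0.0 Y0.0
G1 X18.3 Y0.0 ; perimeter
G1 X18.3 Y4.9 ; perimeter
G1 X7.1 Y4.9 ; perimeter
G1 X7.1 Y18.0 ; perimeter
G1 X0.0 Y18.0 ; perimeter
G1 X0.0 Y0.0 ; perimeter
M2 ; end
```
solid part
  facet normal 0.0000 0.0000 -1.0000
    outer loop
      vertex 18.3 4.9 0.0
      vertex 18.3 0.0 0.0
      vertex 0.0 0.0 0.0
    endloop
  endfacet
  facet normal 0.0000 0.0000 -1.0000
    outer loop
      vertex 7.1 4.9 0.0
      vertex 18.3 4.9 0.0
      vertex 0.0 0.0 0.0
    endloop
  endfacet
  facet normal 0.0000 0.0000 -1.0000
    outer loop
      vertex 7.1 18.0 0.0
      vertex 7.1 4.9 0.0
      vertex 0.0 0.0 0.0
    endloop
  endfacet
  facet normal 0.0000 0.0000 -1.0000
    outer loop
      vertex 0.0 18.0 0.0
      vertex 7.1 18.0 0.0
      vertex 0.0 0.0 0.0
    endloop
  endfacet
  facet normal 0.0000 0.0000 1.0000
    outer loop
      vertex 0.0 0.0 8.2
      vertex 18.3 0.0 8.2
      vertex 18.3 4.9 8.2
    endloop
  endfacet
  facet normal 0.0000 0.0000 1.0000
    outer loop
      vertex 0.0 0.0 8.2
      vertex 18.3 4.9 8.2
      vertex 7.1 4.9 8.2
    endloop
  endfacet
  facet normal 0.0000 0.0000 1.0000
    outer loop
      vertex 0.0 0.0 8.2
      vertex 7.1 4.9 8.2
      vertex 7.1 18.0 8.2
    endloop
  endfacet
  facet normal 0.0000 0.0000 1.0000
    outer loop
      vertex 0.0 0.0 8.2
      vertex 7.1 18.0 8.2
      vertex 0.0 18.0 8.2
    endloop
  endfacet
  facet normal 0.0000 -1.0000 0.0000
    outer loop
      vertex 0.0 0.0 0.0
      vertex 18.3 0.0 0.0
      vertex 18.3 0.0 8.2
    endloop
  endfacet
  facet normal 0.0000 -1.0000 0.0000
    outer loop
      vertex 0.0 0.0 0.0
      vertex 18.3 0.0 8.2
      vertex 0.0 0.0 8.2
    endloop
  endfacet
  facet normal 1.0000 0.0000 0.0000
    outer loop
      vertex 18.3 0.0 0.0
      vertex 18.3 4.9 0.0
      vertex 18.3 4.9 8.2
    endloop
  endfacet
  facet normal 1.0000 0.0000 0.0000
    outer loop
      vertex 18.3 0.0 0.0
      vertex 18.3 4.9 8.2
      vertex 18.3 0.0 8.2
    endloop
  endfacet
  facet normal 0.0000 1.0000 0.0000
    outer loop
      vertex 18.3 4.9 0.0
      vertex 7.1 4.9 0.0
      vertex 7.1 4.9 8.2
    endloop
  endfacet
  facet normal 0.0000 1.0000 0.0000
    outer loop
      vertex 18.3 4.9 0.0
      vertex 7.1 4.9 8.2
      vertex 18.3 4.9 8.2
    endloop
  endfacet
  facet normal 1.0000 0.0000 0.0000
    outer loop
      vertex 7.1 4.9 0.0
      vertex 7.1 18.0 0.0
      vertex 7.1 18.0 8.2
    endloop
  endfacet
  facet normal 1.0000 0.0000 0.0000
    outer loop
      vertex 7.1 4.9 0.0
      vertex 7.1 18.0 8.2
      vertex 7.1 4.9 8.2
    endloop
  endfacet
  facet normal 0.0000 1.0000 0.0000
    outer loop
      vertex 7.1 18.0 0.0
      vertex 0.0 18.0 0.0
      vertex 0.0 18.0 8.2
    endloop
  endfacet
  facet normal 0.0000 1.0000 0.0000
    outer loop
      vertex 7.1 18.0 0.0
      vertex 0.0 18.0 8.2
      vertex 7.1 18.0 8.2
    endloop
  endfacet
  facet normal -1.0000 0.0000 0.0000
    outer loop
      vertex 0.0 18.0 0.0
      vertex 0.0 0.0 0.0
      vertex 0.0 0.0 8.2
    endloop
  endfacet
  facet normal -1.0000 0.0000 0.0000
    outer loop
      vertex 0.0 18.0 0.0
      vertex 0.0 0.0 8.2
      vertex 0.0 18.0 8.2
    endloop
  endfacet
endsolid part

The G0 Z moves step by Δz≈1.0 mm. Every layer's G1 loop is the same polygon, so the solid is a straight extrusion of it from z=0 to z≈8.2. Closing with flat bottom and top caps and triangulating gives 20 facets — an L-shaped prism: outer 18.3 × 18 mm, arm thicknesses ≈ 4.9 mm (horizontal) and 7.1 mm (vertical), extruded 8.2 mm in z.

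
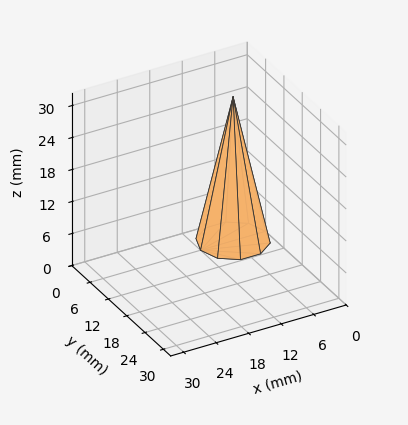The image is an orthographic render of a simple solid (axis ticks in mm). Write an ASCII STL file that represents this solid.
Reading the render: the shape is a regular 10-sided pyramid, base circumscribed radius ≈ 6 mm, apex at z ≈ 27 mm (dimensions read to the nearest mm from the axis ticks). For the STL, each face is triangulated and given an outward normal.

solid part
  facet normal 0.0000 0.0000 -1.0000
    outer loop
      vertex 7.854 11.706 0.000
      vertex 10.854 9.527 0.000
      vertex 12.000 6.000 0.000
    endloop
  endfacet
  facet normal 0.0000 0.0000 -1.0000
    outer loop
      vertex 4.146 11.706 0.000
      vertex 7.854 11.706 0.000
      vertex 12.000 6.000 0.000
    endloop
  endfacet
  facet normal 0.0000 0.0000 -1.0000
    outer loop
      vertex 1.146 9.527 0.000
      vertex 4.146 11.706 0.000
      vertex 12.000 6.000 0.000
    endloop
  endfacet
  facet normal 0.0000 0.0000 -1.0000
    outer loop
      vertex 0.000 6.000 0.000
      vertex 1.146 9.527 0.000
      vertex 12.000 6.000 0.000
    endloop
  endfacet
  facet normal 0.0000 0.0000 -1.0000
    outer loop
      vertex 1.146 2.473 0.000
      vertex 0.000 6.000 0.000
      vertex 12.000 6.000 0.000
    endloop
  endfacet
  facet normal 0.0000 0.0000 -1.0000
    outer loop
      vertex 4.146 0.294 0.000
      vertex 1.146 2.473 0.000
      vertex 12.000 6.000 0.000
    endloop
  endfacet
  facet normal 0.0000 0.0000 -1.0000
    outer loop
      vertex 7.854 0.294 0.000
      vertex 4.146 0.294 0.000
      vertex 12.000 6.000 0.000
    endloop
  endfacet
  facet normal 0.0000 0.0000 -1.0000
    outer loop
      vertex 10.854 2.473 0.000
      vertex 7.854 0.294 0.000
      vertex 12.000 6.000 0.000
    endloop
  endfacet
  facet normal 0.9305 0.3023 0.2068
    outer loop
      vertex 12.000 6.000 0.000
      vertex 10.854 9.527 0.000
      vertex 6.000 6.000 27.000
    endloop
  endfacet
  facet normal 0.5750 0.7916 0.2068
    outer loop
      vertex 10.854 9.527 0.000
      vertex 7.854 11.706 0.000
      vertex 6.000 6.000 27.000
    endloop
  endfacet
  facet normal 0.0000 0.9784 0.2068
    outer loop
      vertex 7.854 11.706 0.000
      vertex 4.146 11.706 0.000
      vertex 6.000 6.000 27.000
    endloop
  endfacet
  facet normal -0.5750 0.7916 0.2068
    outer loop
      vertex 4.146 11.706 0.000
      vertex 1.146 9.527 0.000
      vertex 6.000 6.000 27.000
    endloop
  endfacet
  facet normal -0.9305 0.3023 0.2068
    outer loop
      vertex 1.146 9.527 0.000
      vertex 0.000 6.000 0.000
      vertex 6.000 6.000 27.000
    endloop
  endfacet
  facet normal -0.9305 -0.3023 0.2068
    outer loop
      vertex 0.000 6.000 0.000
      vertex 1.146 2.473 0.000
      vertex 6.000 6.000 27.000
    endloop
  endfacet
  facet normal -0.5750 -0.7916 0.2068
    outer loop
      vertex 1.146 2.473 0.000
      vertex 4.146 0.294 0.000
      vertex 6.000 6.000 27.000
    endloop
  endfacet
  facet normal 0.0000 -0.9784 0.2068
    outer loop
      vertex 4.146 0.294 0.000
      vertex 7.854 0.294 0.000
      vertex 6.000 6.000 27.000
    endloop
  endfacet
  facet normal 0.5750 -0.7916 0.2068
    outer loop
      vertex 7.854 0.294 0.000
      vertex 10.854 2.473 0.000
      vertex 6.000 6.000 27.000
    endloop
  endfacet
  facet normal 0.9305 -0.3023 0.2068
    outer loop
      vertex 10.854 2.473 0.000
      vertex 12.000 6.000 0.000
      vertex 6.000 6.000 27.000
    endloop
  endfacet
endsolid part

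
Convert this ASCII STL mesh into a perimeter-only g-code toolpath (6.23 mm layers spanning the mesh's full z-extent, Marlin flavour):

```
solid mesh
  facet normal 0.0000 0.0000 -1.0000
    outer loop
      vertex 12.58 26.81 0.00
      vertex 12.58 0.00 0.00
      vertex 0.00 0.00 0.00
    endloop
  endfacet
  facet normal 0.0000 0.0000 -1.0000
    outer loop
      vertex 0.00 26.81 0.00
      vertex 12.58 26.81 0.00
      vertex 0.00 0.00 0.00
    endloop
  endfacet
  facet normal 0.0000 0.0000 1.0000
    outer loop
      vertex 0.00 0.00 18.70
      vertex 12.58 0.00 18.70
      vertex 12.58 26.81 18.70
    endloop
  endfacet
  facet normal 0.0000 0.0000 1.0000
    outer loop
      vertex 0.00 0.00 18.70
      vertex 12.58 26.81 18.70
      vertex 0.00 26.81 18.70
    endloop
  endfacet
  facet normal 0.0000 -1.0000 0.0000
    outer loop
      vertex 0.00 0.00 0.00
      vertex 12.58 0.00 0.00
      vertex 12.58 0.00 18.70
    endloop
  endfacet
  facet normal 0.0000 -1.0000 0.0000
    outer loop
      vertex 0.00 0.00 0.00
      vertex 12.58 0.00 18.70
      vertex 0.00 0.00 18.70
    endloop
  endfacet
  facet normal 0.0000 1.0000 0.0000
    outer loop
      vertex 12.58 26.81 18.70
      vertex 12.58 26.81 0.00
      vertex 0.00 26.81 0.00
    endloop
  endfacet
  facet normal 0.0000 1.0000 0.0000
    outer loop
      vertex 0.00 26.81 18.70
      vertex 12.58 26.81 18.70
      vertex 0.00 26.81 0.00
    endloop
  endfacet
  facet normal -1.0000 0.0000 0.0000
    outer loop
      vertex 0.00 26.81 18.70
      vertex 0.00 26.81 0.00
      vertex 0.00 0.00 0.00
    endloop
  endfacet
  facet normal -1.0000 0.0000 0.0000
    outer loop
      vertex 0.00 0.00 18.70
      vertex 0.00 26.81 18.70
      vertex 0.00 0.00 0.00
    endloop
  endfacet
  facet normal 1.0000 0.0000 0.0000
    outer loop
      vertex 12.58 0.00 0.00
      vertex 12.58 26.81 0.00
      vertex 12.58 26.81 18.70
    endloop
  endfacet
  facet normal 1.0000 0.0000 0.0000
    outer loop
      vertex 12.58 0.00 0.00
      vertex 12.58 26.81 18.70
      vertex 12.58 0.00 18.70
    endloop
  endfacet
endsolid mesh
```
; perimeter-only toolpath
G21 ; units = mm
G90 ; absolute positioning
G28 ; home
; layer 1
G0 Z6.23
G0 X0.00 Y0.00
G1 X12.58 Y0.00
G1 X12.58 Y26.81
G1 X0.00 Y26.81
G1 X0.00 Y0.00
; layer 2
G0 Z12.47
G0 X0.00 Y0.00
G1 X12.58 Y0.00
G1 X12.58 Y26.81
G1 X0.00 Y26.81
G1 X0.00 Y0.00
; layer 3
G0 Z18.70
G0 X0.00 Y0.00
G1 X12.58 Y0.00
G1 X12.58 Y26.81
G1 X0.00 Y26.81
G1 X0.00 Y0.00
M2 ; end

The solid is a rectangular box, roughly 12.6 × 26.8 mm footprint and 18.7 mm tall. Slicing at Δz = 6.23 mm — 3 equal slices spanning the solid's height, so layer i sits at z = i·h/3 — gives 3 non-empty perimeters. Each is a 4-segment closed polygon; G0 lifts to the layer z and rapids to the start vertex, then G1 traces the edges.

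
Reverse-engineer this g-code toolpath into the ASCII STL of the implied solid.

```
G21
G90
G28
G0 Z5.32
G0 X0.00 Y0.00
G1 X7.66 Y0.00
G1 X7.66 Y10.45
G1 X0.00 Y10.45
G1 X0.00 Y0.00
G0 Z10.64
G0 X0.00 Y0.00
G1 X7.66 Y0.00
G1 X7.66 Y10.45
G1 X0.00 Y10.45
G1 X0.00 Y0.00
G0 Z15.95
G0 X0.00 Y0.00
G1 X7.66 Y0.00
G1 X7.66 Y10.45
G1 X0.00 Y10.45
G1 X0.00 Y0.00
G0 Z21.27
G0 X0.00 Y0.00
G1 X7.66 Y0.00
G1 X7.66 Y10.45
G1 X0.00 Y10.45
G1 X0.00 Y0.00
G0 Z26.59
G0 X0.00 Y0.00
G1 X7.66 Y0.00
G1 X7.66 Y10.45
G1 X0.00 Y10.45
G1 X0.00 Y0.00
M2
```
solid part
  facet normal 0.0000 0.0000 -1.0000
    outer loop
      vertex 7.66 10.45 0.00
      vertex 7.66 0.00 0.00
      vertex 0.00 0.00 0.00
    endloop
  endfacet
  facet normal 0.0000 0.0000 -1.0000
    outer loop
      vertex 0.00 10.45 0.00
      vertex 7.66 10.45 0.00
      vertex 0.00 0.00 0.00
    endloop
  endfacet
  facet normal 0.0000 0.0000 1.0000
    outer loop
      vertex 0.00 0.00 26.59
      vertex 7.66 0.00 26.59
      vertex 7.66 10.45 26.59
    endloop
  endfacet
  facet normal 0.0000 0.0000 1.0000
    outer loop
      vertex 0.00 0.00 26.59
      vertex 7.66 10.45 26.59
      vertex 0.00 10.45 26.59
    endloop
  endfacet
  facet normal 0.0000 -1.0000 0.0000
    outer loop
      vertex 0.00 0.00 0.00
      vertex 7.66 0.00 0.00
      vertex 7.66 0.00 26.59
    endloop
  endfacet
  facet normal 0.0000 -1.0000 0.0000
    outer loop
      vertex 0.00 0.00 0.00
      vertex 7.66 0.00 26.59
      vertex 0.00 0.00 26.59
    endloop
  endfacet
  facet normal 0.0000 1.0000 0.0000
    outer loop
      vertex 7.66 10.45 26.59
      vertex 7.66 10.45 0.00
      vertex 0.00 10.45 0.00
    endloop
  endfacet
  facet normal 0.0000 1.0000 0.0000
    outer loop
      vertex 0.00 10.45 26.59
      vertex 7.66 10.45 26.59
      vertex 0.00 10.45 0.00
    endloop
  endfacet
  facet normal -1.0000 0.0000 0.0000
    outer loop
      vertex 0.00 10.45 26.59
      vertex 0.00 10.45 0.00
      vertex 0.00 0.00 0.00
    endloop
  endfacet
  facet normal -1.0000 0.0000 0.0000
    outer loop
      vertex 0.00 0.00 26.59
      vertex 0.00 10.45 26.59
      vertex 0.00 0.00 0.00
    endloop
  endfacet
  facet normal 1.0000 0.0000 0.0000
    outer loop
      vertex 7.66 0.00 0.00
      vertex 7.66 10.45 0.00
      vertex 7.66 10.45 26.59
    endloop
  endfacet
  facet normal 1.0000 0.0000 0.0000
    outer loop
      vertex 7.66 0.00 0.00
      vertex 7.66 10.45 26.59
      vertex 7.66 0.00 26.59
    endloop
  endfacet
endsolid part

The G0 Z moves step by Δz≈5.32 mm. Every layer's G1 loop is the same polygon, so the solid is a straight extrusion of it from z=0 to z≈26.6. Closing with flat bottom and top caps and triangulating gives 12 facets — a rectangular box, roughly 7.66 × 10.4 mm footprint and 26.6 mm tall.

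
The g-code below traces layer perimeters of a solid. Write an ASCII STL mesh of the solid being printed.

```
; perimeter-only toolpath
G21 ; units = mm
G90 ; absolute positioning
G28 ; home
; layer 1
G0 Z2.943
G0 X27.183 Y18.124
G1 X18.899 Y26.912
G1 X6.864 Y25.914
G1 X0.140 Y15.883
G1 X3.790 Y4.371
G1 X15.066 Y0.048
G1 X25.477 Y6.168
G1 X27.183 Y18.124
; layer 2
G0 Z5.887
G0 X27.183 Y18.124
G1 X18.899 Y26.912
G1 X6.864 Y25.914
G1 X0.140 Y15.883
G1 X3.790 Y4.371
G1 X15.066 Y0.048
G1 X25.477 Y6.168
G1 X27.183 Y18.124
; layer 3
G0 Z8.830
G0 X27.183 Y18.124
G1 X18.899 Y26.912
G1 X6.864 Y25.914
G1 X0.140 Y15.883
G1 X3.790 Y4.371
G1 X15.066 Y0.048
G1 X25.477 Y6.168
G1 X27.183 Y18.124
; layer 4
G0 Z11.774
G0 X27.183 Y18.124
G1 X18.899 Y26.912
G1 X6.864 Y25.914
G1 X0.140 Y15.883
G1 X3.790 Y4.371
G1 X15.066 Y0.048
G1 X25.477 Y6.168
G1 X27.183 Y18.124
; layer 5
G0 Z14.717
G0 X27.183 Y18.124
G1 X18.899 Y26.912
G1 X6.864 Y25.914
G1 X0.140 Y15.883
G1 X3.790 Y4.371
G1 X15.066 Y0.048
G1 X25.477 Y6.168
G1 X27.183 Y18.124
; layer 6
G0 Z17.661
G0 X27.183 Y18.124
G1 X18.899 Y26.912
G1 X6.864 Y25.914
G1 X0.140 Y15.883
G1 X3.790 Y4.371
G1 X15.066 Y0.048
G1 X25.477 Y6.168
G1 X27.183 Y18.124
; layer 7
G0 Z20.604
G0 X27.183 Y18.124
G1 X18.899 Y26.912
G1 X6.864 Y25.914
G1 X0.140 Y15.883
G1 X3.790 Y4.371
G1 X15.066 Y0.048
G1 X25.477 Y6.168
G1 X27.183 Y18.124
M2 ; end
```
solid part
  facet normal 0.0000 0.0000 -1.0000
    outer loop
      vertex 6.864 25.914 0.000
      vertex 18.899 26.912 0.000
      vertex 27.183 18.124 0.000
    endloop
  endfacet
  facet normal 0.0000 0.0000 -1.0000
    outer loop
      vertex 0.140 15.883 0.000
      vertex 6.864 25.914 0.000
      vertex 27.183 18.124 0.000
    endloop
  endfacet
  facet normal 0.0000 0.0000 -1.0000
    outer loop
      vertex 3.790 4.371 0.000
      vertex 0.140 15.883 0.000
      vertex 27.183 18.124 0.000
    endloop
  endfacet
  facet normal 0.0000 0.0000 -1.0000
    outer loop
      vertex 15.066 0.048 0.000
      vertex 3.790 4.371 0.000
      vertex 27.183 18.124 0.000
    endloop
  endfacet
  facet normal 0.0000 0.0000 -1.0000
    outer loop
      vertex 25.477 6.168 0.000
      vertex 15.066 0.048 0.000
      vertex 27.183 18.124 0.000
    endloop
  endfacet
  facet normal 0.0000 0.0000 1.0000
    outer loop
      vertex 27.183 18.124 20.604
      vertex 18.899 26.912 20.604
      vertex 6.864 25.914 20.604
    endloop
  endfacet
  facet normal 0.0000 0.0000 1.0000
    outer loop
      vertex 27.183 18.124 20.604
      vertex 6.864 25.914 20.604
      vertex 0.140 15.883 20.604
    endloop
  endfacet
  facet normal 0.0000 0.0000 1.0000
    outer loop
      vertex 27.183 18.124 20.604
      vertex 0.140 15.883 20.604
      vertex 3.790 4.371 20.604
    endloop
  endfacet
  facet normal 0.0000 0.0000 1.0000
    outer loop
      vertex 27.183 18.124 20.604
      vertex 3.790 4.371 20.604
      vertex 15.066 0.048 20.604
    endloop
  endfacet
  facet normal 0.0000 0.0000 1.0000
    outer loop
      vertex 27.183 18.124 20.604
      vertex 15.066 0.048 20.604
      vertex 25.477 6.168 20.604
    endloop
  endfacet
  facet normal 0.7277 0.6859 0.0000
    outer loop
      vertex 27.183 18.124 0.000
      vertex 18.899 26.912 0.000
      vertex 18.899 26.912 20.604
    endloop
  endfacet
  facet normal 0.7277 0.6859 0.0000
    outer loop
      vertex 27.183 18.124 0.000
      vertex 18.899 26.912 20.604
      vertex 27.183 18.124 20.604
    endloop
  endfacet
  facet normal -0.0826 0.9966 0.0000
    outer loop
      vertex 18.899 26.912 0.000
      vertex 6.864 25.914 0.000
      vertex 6.864 25.914 20.604
    endloop
  endfacet
  facet normal -0.0826 0.9966 0.0000
    outer loop
      vertex 18.899 26.912 0.000
      vertex 6.864 25.914 20.604
      vertex 18.899 26.912 20.604
    endloop
  endfacet
  facet normal -0.8306 0.5568 0.0000
    outer loop
      vertex 6.864 25.914 0.000
      vertex 0.140 15.883 0.000
      vertex 0.140 15.883 20.604
    endloop
  endfacet
  facet normal -0.8306 0.5568 0.0000
    outer loop
      vertex 6.864 25.914 0.000
      vertex 0.140 15.883 20.604
      vertex 6.864 25.914 20.604
    endloop
  endfacet
  facet normal -0.9532 -0.3022 0.0000
    outer loop
      vertex 0.140 15.883 0.000
      vertex 3.790 4.371 0.000
      vertex 3.790 4.371 20.604
    endloop
  endfacet
  facet normal -0.9532 -0.3022 0.0000
    outer loop
      vertex 0.140 15.883 0.000
      vertex 3.790 4.371 20.604
      vertex 0.140 15.883 20.604
    endloop
  endfacet
  facet normal -0.3580 -0.9337 0.0000
    outer loop
      vertex 3.790 4.371 0.000
      vertex 15.066 0.048 0.000
      vertex 15.066 0.048 20.604
    endloop
  endfacet
  facet normal -0.3580 -0.9337 0.0000
    outer loop
      vertex 3.790 4.371 0.000
      vertex 15.066 0.048 20.604
      vertex 3.790 4.371 20.604
    endloop
  endfacet
  facet normal 0.5068 -0.8621 0.0000
    outer loop
      vertex 15.066 0.048 0.000
      vertex 25.477 6.168 0.000
      vertex 25.477 6.168 20.604
    endloop
  endfacet
  facet normal 0.5068 -0.8621 0.0000
    outer loop
      vertex 15.066 0.048 0.000
      vertex 25.477 6.168 20.604
      vertex 15.066 0.048 20.604
    endloop
  endfacet
  facet normal 0.9900 -0.1413 0.0000
    outer loop
      vertex 25.477 6.168 0.000
      vertex 27.183 18.124 0.000
      vertex 27.183 18.124 20.604
    endloop
  endfacet
  facet normal 0.9900 -0.1413 0.0000
    outer loop
      vertex 25.477 6.168 0.000
      vertex 27.183 18.124 20.604
      vertex 25.477 6.168 20.604
    endloop
  endfacet
endsolid part

The G0 Z moves step by Δz≈2.943 mm. Every layer's G1 loop is the same polygon, so the solid is a straight extrusion of it from z=0 to z≈20.6. Closing with flat bottom and top caps and triangulating gives 24 facets — a regular 7-sided prism (a cylinder approximated with 7 flat sides), circumscribed radius ≈ 13.9 mm, height ≈ 20.6 mm.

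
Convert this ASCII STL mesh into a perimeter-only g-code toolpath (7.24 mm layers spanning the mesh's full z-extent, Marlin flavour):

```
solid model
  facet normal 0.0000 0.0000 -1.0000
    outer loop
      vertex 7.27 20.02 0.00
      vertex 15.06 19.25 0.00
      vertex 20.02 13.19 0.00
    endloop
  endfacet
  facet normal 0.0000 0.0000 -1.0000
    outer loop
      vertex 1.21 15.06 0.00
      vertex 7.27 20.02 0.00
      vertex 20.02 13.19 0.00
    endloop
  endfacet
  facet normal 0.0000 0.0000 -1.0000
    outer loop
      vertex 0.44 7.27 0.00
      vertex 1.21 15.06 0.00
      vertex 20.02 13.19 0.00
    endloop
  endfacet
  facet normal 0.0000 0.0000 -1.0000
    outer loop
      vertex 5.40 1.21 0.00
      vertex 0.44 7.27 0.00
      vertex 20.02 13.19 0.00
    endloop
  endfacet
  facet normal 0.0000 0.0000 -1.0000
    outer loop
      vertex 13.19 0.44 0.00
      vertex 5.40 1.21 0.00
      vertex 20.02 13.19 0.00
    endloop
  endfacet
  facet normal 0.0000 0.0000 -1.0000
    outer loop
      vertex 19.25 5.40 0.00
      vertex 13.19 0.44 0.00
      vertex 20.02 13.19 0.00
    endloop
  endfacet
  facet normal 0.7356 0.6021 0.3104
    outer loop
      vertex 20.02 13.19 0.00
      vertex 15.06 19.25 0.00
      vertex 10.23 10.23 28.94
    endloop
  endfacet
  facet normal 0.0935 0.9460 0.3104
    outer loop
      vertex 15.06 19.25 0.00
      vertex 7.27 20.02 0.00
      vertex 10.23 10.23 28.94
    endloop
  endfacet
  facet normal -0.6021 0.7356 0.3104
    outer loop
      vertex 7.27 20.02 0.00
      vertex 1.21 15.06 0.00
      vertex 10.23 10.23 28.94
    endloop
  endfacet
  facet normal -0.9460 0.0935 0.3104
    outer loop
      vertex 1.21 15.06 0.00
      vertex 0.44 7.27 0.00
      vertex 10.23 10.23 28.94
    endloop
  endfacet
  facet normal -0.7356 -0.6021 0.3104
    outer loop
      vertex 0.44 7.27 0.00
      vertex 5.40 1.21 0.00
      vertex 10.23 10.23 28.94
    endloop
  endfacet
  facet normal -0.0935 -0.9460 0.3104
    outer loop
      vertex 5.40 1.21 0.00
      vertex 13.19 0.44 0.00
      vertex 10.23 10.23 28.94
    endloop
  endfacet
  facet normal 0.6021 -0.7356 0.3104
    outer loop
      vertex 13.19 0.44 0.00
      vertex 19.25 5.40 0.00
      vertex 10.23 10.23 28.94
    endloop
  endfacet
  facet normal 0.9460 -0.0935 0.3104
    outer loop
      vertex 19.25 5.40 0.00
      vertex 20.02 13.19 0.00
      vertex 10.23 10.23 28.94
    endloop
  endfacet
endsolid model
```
; perimeter-only toolpath
G21 ; units = mm
G90 ; absolute positioning
G28 ; home
; layer 1
G0 Z7.24
G0 X17.57 Y12.45
G1 X13.85 Y17.00
G1 X8.01 Y17.57
G1 X3.46 Y13.85
G1 X2.89 Y8.01
G1 X6.61 Y3.46
G1 X12.45 Y2.89
G1 X17.00 Y6.61
G1 X17.57 Y12.45
; layer 2
G0 Z14.47
G0 X15.12 Y11.71
G1 X12.64 Y14.74
G1 X8.75 Y15.12
G1 X5.72 Y12.64
G1 X5.33 Y8.75
G1 X7.82 Y5.72
G1 X11.71 Y5.33
G1 X14.74 Y7.82
G1 X15.12 Y11.71
; layer 3
G0 Z21.71
G0 X12.68 Y10.97
G1 X11.44 Y12.48
G1 X9.49 Y12.68
G1 X7.98 Y11.44
G1 X7.78 Y9.49
G1 X9.02 Y7.98
G1 X10.97 Y7.78
G1 X12.48 Y9.02
G1 X12.68 Y10.97
M2 ; end

The solid is a regular 8-sided pyramid, base circumscribed radius ≈ 10.2 mm, apex at z ≈ 28.9 mm. Slicing at Δz = 7.24 mm — 4 equal slices spanning the solid's height, so layer i sits at z = i·h/4 — gives 3 non-empty perimeters. Each is a 8-segment closed polygon; G0 lifts to the layer z and rapids to the start vertex, then G1 traces the edges. The cross-section shrinks linearly with z (the slice at the apex is degenerate and omitted).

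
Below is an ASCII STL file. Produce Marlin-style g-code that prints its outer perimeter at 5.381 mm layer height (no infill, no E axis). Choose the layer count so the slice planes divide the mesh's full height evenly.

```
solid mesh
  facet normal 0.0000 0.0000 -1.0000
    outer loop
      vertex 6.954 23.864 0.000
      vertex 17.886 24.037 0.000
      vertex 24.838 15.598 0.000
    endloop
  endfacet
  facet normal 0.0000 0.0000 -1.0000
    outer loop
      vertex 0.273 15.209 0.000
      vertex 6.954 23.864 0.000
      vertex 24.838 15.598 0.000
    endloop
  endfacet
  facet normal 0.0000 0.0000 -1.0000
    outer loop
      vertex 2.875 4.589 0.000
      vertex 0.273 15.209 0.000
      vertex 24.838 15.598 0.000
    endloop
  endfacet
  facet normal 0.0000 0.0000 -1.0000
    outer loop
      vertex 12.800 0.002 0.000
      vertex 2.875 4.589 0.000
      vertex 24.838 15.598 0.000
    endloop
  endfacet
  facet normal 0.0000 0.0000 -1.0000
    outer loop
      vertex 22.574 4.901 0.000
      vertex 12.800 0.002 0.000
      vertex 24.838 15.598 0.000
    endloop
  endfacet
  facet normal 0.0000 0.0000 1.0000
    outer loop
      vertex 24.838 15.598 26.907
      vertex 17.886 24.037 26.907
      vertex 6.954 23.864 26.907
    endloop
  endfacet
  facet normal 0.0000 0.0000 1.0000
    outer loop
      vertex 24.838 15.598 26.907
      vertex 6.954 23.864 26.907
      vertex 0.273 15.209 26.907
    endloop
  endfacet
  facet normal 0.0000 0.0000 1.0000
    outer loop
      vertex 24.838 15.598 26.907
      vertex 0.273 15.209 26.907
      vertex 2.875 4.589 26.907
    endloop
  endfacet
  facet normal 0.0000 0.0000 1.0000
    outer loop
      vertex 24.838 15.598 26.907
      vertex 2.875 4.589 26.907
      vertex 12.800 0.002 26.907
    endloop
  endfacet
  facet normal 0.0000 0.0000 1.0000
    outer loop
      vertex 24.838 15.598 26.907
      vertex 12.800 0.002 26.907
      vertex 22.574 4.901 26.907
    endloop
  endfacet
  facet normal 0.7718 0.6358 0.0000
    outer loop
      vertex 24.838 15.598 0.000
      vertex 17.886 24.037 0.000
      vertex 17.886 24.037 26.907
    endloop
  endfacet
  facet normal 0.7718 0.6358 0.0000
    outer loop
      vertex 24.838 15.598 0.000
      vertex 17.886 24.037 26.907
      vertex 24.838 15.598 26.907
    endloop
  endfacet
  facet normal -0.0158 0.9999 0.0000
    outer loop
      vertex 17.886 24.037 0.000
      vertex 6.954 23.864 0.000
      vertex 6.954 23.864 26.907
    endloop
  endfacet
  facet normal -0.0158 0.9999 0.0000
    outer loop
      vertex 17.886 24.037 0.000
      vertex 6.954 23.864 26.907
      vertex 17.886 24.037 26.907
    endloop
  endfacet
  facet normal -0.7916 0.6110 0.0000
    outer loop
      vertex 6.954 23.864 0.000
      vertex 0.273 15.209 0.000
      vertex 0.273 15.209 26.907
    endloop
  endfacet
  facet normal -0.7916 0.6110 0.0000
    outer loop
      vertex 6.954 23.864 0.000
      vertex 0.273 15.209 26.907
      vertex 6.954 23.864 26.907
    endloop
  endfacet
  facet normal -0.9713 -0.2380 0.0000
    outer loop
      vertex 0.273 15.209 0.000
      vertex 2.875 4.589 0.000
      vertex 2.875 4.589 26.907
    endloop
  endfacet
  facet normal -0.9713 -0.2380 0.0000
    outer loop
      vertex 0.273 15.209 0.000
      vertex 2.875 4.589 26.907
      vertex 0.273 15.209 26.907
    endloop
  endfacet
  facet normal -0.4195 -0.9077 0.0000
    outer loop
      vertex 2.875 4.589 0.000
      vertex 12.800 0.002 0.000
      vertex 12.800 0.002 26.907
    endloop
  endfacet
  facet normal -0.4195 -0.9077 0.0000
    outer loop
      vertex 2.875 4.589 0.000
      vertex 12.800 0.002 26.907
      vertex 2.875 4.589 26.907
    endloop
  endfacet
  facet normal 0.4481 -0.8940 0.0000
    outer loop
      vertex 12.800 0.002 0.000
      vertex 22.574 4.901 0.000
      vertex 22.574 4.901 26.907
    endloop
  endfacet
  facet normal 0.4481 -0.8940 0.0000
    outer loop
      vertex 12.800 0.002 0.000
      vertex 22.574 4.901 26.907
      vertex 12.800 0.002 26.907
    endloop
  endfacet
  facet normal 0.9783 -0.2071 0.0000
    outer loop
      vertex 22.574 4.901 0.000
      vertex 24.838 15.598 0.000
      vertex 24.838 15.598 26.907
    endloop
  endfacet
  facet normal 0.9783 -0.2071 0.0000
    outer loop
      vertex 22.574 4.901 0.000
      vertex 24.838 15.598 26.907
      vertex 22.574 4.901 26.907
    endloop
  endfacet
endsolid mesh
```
; perimeter-only toolpath
G21 ; units = mm
G90 ; absolute positioning
G28 ; home
; layer 1
G0 Z5.381
G0 X24.838 Y15.598
G1 X17.886 Y24.037
G1 X6.954 Y23.864
G1 X0.273 Y15.209
G1 X2.875 Y4.589
G1 X12.800 Y0.002
G1 X22.574 Y4.901
G1 X24.838 Y15.598
; layer 2
G0 Z10.763
G0 X24.838 Y15.598
G1 X17.886 Y24.037
G1 X6.954 Y23.864
G1 X0.273 Y15.209
G1 X2.875 Y4.589
G1 X12.800 Y0.002
G1 X22.574 Y4.901
G1 X24.838 Y15.598
; layer 3
G0 Z16.144
G0 X24.838 Y15.598
G1 X17.886 Y24.037
G1 X6.954 Y23.864
G1 X0.273 Y15.209
G1 X2.875 Y4.589
G1 X12.800 Y0.002
G1 X22.574 Y4.901
G1 X24.838 Y15.598
; layer 4
G0 Z21.526
G0 X24.838 Y15.598
G1 X17.886 Y24.037
G1 X6.954 Y23.864
G1 X0.273 Y15.209
G1 X2.875 Y4.589
G1 X12.800 Y0.002
G1 X22.574 Y4.901
G1 X24.838 Y15.598
; layer 5
G0 Z26.907
G0 X24.838 Y15.598
G1 X17.886 Y24.037
G1 X6.954 Y23.864
G1 X0.273 Y15.209
G1 X2.875 Y4.589
G1 X12.800 Y0.002
G1 X22.574 Y4.901
G1 X24.838 Y15.598
M2 ; end

The solid is a regular 7-sided prism (a cylinder approximated with 7 flat sides), circumscribed radius ≈ 12.6 mm, height ≈ 26.9 mm. Slicing at Δz = 5.381 mm — 5 equal slices spanning the solid's height, so layer i sits at z = i·h/5 — gives 5 non-empty perimeters. Each is a 7-segment closed polygon; G0 lifts to the layer z and rapids to the start vertex, then G1 traces the edges.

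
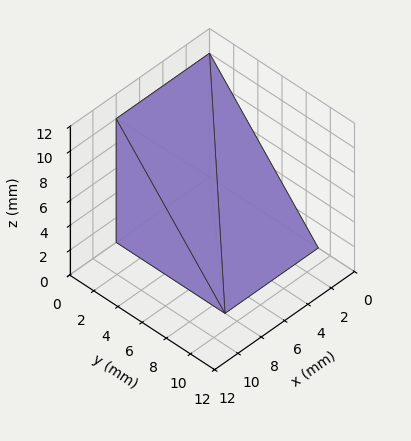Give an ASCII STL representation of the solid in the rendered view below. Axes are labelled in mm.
Reading the render: the shape is a wedge (ramp): 8 × 9 mm base, rising to 10 mm along the y=0 edge and sloping linearly to z=0 at y=9 (dimensions read to the nearest mm from the axis ticks). For the STL, each face is triangulated and given an outward normal.

solid part
  facet normal 0.0000 0.0000 -1.0000
    outer loop
      vertex 8.000 9.000 0.000
      vertex 8.000 0.000 0.000
      vertex 0.000 0.000 0.000
    endloop
  endfacet
  facet normal 0.0000 0.0000 -1.0000
    outer loop
      vertex 0.000 9.000 0.000
      vertex 8.000 9.000 0.000
      vertex 0.000 0.000 0.000
    endloop
  endfacet
  facet normal 0.0000 -1.0000 0.0000
    outer loop
      vertex 0.000 0.000 0.000
      vertex 8.000 0.000 0.000
      vertex 8.000 0.000 10.000
    endloop
  endfacet
  facet normal 0.0000 -1.0000 0.0000
    outer loop
      vertex 0.000 0.000 0.000
      vertex 8.000 0.000 10.000
      vertex 0.000 0.000 10.000
    endloop
  endfacet
  facet normal 0.0000 0.7433 0.6690
    outer loop
      vertex 0.000 0.000 10.000
      vertex 8.000 0.000 10.000
      vertex 8.000 9.000 0.000
    endloop
  endfacet
  facet normal 0.0000 0.7433 0.6690
    outer loop
      vertex 0.000 0.000 10.000
      vertex 8.000 9.000 0.000
      vertex 0.000 9.000 0.000
    endloop
  endfacet
  facet normal -1.0000 0.0000 0.0000
    outer loop
      vertex 0.000 0.000 10.000
      vertex 0.000 9.000 0.000
      vertex 0.000 0.000 0.000
    endloop
  endfacet
  facet normal 1.0000 0.0000 0.0000
    outer loop
      vertex 8.000 0.000 0.000
      vertex 8.000 9.000 0.000
      vertex 8.000 0.000 10.000
    endloop
  endfacet
endsolid part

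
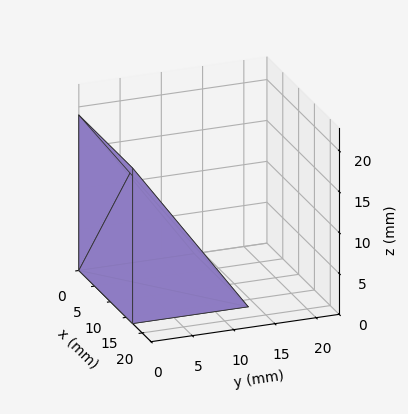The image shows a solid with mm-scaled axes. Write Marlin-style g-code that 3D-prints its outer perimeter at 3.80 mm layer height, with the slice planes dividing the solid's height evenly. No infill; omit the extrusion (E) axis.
Reading the render: the shape is a wedge (ramp): 17 × 14 mm base, rising to 19 mm along the y=0 edge and sloping linearly to z=0 at y=14 (dimensions read to the nearest mm from the axis ticks). For the g-code, the solid's height is divided into equal slices at the stated Δz and each level perimeter traced with G1 moves after a G0 lift.

; perimeter-only toolpath
G21 ; units = mm
G90 ; absolute positioning
G28 ; home
; layer 1
G0 Z3.80
G0 X0.00 Y0.00
G1 X17.00 Y0.00
G1 X17.00 Y11.20
G1 X0.00 Y11.20
G1 X0.00 Y0.00
; layer 2
G0 Z7.60
G0 X0.00 Y0.00
G1 X17.00 Y0.00
G1 X17.00 Y8.40
G1 X0.00 Y8.40
G1 X0.00 Y0.00
; layer 3
G0 Z11.40
G0 X0.00 Y0.00
G1 X17.00 Y0.00
G1 X17.00 Y5.60
G1 X0.00 Y5.60
G1 X0.00 Y0.00
; layer 4
G0 Z15.20
G0 X0.00 Y0.00
G1 X17.00 Y0.00
G1 X17.00 Y2.80
G1 X0.00 Y2.80
G1 X0.00 Y0.00
M2 ; end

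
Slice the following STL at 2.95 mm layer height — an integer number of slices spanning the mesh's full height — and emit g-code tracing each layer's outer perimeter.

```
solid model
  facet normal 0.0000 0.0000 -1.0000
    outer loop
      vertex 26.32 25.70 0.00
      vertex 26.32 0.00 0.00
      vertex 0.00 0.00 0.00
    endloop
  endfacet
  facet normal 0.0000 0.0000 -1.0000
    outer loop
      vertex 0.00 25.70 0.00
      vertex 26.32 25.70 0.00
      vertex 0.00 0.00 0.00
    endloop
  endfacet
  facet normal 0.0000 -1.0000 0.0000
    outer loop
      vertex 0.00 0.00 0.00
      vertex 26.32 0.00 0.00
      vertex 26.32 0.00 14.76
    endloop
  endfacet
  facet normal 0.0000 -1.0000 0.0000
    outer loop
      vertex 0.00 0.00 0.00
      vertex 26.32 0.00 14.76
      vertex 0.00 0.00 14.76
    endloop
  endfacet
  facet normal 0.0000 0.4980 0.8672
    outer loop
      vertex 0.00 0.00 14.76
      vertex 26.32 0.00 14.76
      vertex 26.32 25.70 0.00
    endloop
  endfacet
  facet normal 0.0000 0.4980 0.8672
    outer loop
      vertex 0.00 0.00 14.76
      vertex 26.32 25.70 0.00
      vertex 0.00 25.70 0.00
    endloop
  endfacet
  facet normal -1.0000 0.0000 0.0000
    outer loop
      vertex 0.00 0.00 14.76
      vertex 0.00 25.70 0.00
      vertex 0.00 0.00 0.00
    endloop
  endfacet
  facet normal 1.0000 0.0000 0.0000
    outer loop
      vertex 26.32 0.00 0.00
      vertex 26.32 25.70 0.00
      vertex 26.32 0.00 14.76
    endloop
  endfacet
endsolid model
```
; perimeter-only toolpath
G21 ; units = mm
G90 ; absolute positioning
G28 ; home
; layer 1
G0 Z2.95
G0 X0.00 Y0.00
G1 X26.32 Y0.00
G1 X26.32 Y20.56
G1 X0.00 Y20.56
G1 X0.00 Y0.00
; layer 2
G0 Z5.90
G0 X0.00 Y0.00
G1 X26.32 Y0.00
G1 X26.32 Y15.42
G1 X0.00 Y15.42
G1 X0.00 Y0.00
; layer 3
G0 Z8.86
G0 X0.00 Y0.00
G1 X26.32 Y0.00
G1 X26.32 Y10.28
G1 X0.00 Y10.28
G1 X0.00 Y0.00
; layer 4
G0 Z11.81
G0 X0.00 Y0.00
G1 X26.32 Y0.00
G1 X26.32 Y5.14
G1 X0.00 Y5.14
G1 X0.00 Y0.00
M2 ; end

The solid is a wedge (ramp): 26.3 × 25.7 mm base, rising to 14.8 mm along the y=0 edge and sloping linearly to z=0 at y=25.7. Slicing at Δz = 2.95 mm — 5 equal slices spanning the solid's height, so layer i sits at z = i·h/5 — gives 4 non-empty perimeters. Each is a 4-segment closed polygon; G0 lifts to the layer z and rapids to the start vertex, then G1 traces the edges. The cross-section shrinks linearly with z (the slice at the apex is degenerate and omitted).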